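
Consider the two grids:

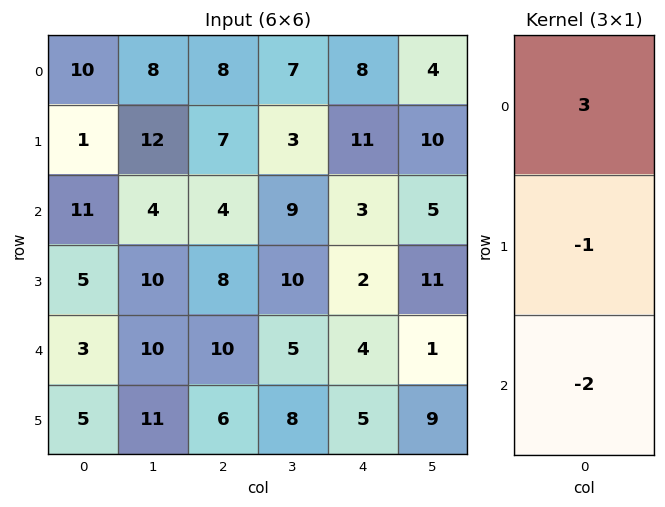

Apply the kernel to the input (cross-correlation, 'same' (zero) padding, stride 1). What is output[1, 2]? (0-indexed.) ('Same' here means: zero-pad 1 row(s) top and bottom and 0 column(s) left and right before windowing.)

9

The receptive field on the zero-padded input at this output position is [8 / 7 / 4]. Elementwise product with the kernel and sum: 8·3 + 7·-1 + 4·-2.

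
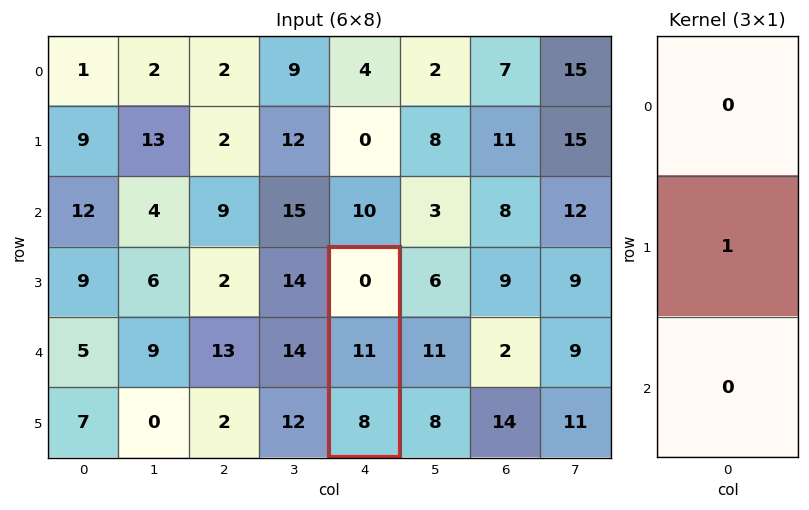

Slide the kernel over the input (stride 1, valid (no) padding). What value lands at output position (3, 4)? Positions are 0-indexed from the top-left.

The receptive field on the input at this output position is [0 / 11 / 8]. Elementwise product with the kernel and sum: 11·1.

11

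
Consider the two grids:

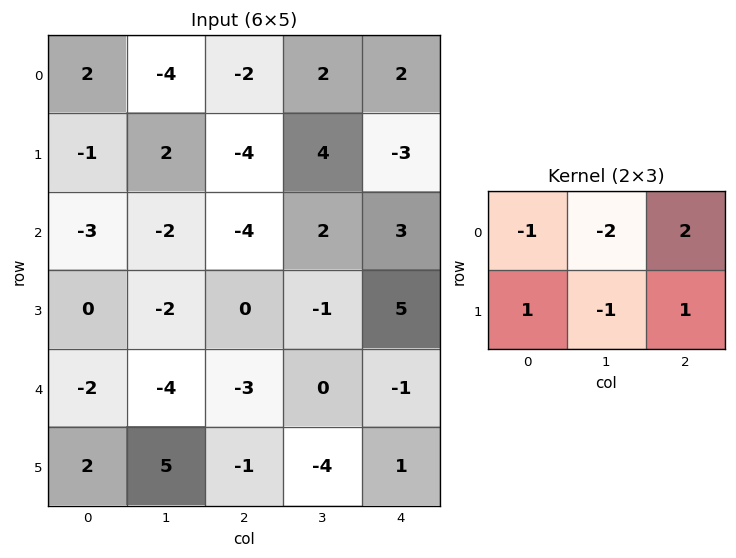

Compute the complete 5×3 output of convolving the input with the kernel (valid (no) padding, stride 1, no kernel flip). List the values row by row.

Output[0,0]: The receptive field on the input at this output position is [2 -4 -2 / -1 2 -4]. Elementwise product with the kernel and sum: 2·-1 + -4·-2 + -2·2 + -1·1 + 2·-1 + -4·1.

-5 22 -9
-16 18 -13
1 11 12
3 -1 8
0 12 5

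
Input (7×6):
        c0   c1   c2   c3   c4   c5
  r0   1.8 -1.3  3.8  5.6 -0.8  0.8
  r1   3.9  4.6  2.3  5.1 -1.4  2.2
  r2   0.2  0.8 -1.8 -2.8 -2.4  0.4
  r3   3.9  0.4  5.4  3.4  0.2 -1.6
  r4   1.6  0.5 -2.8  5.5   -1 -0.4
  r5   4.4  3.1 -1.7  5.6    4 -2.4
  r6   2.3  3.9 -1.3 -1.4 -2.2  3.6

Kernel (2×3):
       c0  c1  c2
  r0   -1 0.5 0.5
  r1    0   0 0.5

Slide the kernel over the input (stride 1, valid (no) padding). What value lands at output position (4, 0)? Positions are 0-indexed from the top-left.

The receptive field on the input at this output position is [1.6 0.5 -2.8 / 4.4 3.1 -1.7]. Elementwise product with the kernel and sum: 1.6·-1 + 0.5·0.5 + -2.8·0.5 + -1.7·0.5.

-3.6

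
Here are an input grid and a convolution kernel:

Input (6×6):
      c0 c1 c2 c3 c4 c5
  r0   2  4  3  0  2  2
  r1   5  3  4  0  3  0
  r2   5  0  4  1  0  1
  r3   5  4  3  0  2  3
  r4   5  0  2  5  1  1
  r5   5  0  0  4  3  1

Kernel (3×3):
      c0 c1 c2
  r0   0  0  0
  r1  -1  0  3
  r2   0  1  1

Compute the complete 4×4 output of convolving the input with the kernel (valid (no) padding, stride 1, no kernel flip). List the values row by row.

Output[0,0]: The receptive field on the input at this output position is [2 4 3 / 5 3 4 / 5 0 4]. Elementwise product with the kernel and sum: 5·-1 + 4·3 + 0·1 + 4·1.
Output[0,1]: The receptive field on the input at this output position is [4 3 0 / 3 4 0 / 0 4 1]. Elementwise product with the kernel and sum: 3·-1 + 0·3 + 4·1 + 1·1.

11 2 6 1
14 6 -2 7
6 3 9 11
1 19 8 2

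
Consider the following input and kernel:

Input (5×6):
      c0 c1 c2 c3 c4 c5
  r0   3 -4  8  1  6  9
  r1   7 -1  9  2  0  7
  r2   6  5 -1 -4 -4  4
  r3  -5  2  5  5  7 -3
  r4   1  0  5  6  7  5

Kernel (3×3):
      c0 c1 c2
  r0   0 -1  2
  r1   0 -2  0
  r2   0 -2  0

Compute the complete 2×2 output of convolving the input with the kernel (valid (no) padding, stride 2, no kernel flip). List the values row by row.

12 15
-11 -26

Output[0,0]: The receptive field on the input at this output position is [3 -4 8 / 7 -1 9 / 6 5 -1]. Elementwise product with the kernel and sum: -4·-1 + 8·2 + -1·-2 + 5·-2.
Output[0,1]: The receptive field on the input at this output position is [8 1 6 / 9 2 0 / -1 -4 -4]. Elementwise product with the kernel and sum: 1·-1 + 6·2 + 2·-2 + -4·-2.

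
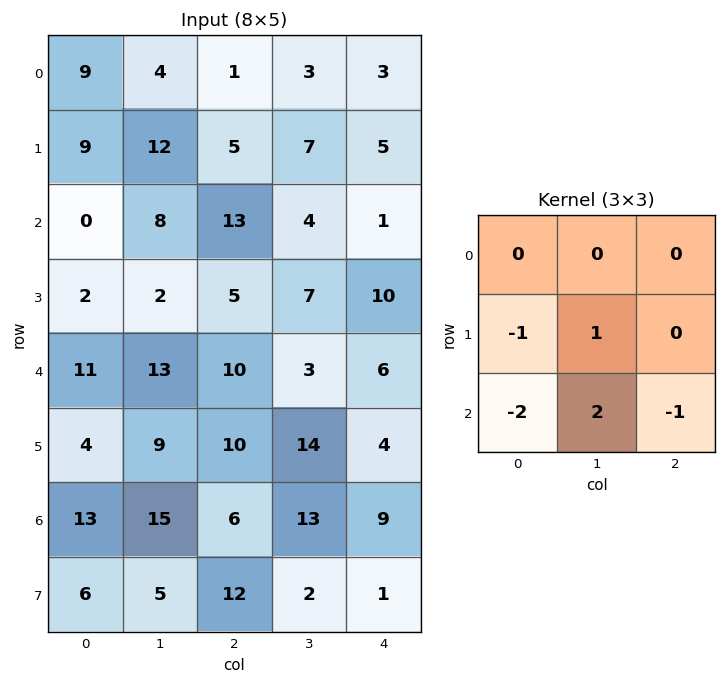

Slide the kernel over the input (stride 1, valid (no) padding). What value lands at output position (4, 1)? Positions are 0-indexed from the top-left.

-30

The receptive field on the input at this output position is [13 10 3 / 9 10 14 / 15 6 13]. Elementwise product with the kernel and sum: 9·-1 + 10·1 + 15·-2 + 6·2 + 13·-1.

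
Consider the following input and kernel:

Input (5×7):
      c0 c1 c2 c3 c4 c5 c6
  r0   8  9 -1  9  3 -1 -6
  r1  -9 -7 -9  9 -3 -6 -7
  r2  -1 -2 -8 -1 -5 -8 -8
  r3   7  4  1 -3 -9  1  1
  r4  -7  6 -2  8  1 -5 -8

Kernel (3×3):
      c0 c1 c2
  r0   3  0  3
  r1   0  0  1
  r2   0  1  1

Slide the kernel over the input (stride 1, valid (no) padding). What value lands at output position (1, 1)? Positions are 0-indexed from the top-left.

The receptive field on the input at this output position is [-7 -9 9 / -2 -8 -1 / 4 1 -3]. Elementwise product with the kernel and sum: -7·3 + 9·3 + -1·1 + 1·1 + -3·1.

3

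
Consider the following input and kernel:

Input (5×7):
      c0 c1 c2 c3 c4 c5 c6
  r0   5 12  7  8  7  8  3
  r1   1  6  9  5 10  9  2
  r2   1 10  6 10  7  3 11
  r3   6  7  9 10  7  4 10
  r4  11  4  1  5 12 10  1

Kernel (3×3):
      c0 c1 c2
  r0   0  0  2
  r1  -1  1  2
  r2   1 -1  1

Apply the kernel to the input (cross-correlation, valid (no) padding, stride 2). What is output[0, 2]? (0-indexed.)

24

The receptive field on the input at this output position is [7 8 3 / 10 9 2 / 7 3 11]. Elementwise product with the kernel and sum: 3·2 + 10·-1 + 9·1 + 2·2 + 7·1 + 3·-1 + 11·1.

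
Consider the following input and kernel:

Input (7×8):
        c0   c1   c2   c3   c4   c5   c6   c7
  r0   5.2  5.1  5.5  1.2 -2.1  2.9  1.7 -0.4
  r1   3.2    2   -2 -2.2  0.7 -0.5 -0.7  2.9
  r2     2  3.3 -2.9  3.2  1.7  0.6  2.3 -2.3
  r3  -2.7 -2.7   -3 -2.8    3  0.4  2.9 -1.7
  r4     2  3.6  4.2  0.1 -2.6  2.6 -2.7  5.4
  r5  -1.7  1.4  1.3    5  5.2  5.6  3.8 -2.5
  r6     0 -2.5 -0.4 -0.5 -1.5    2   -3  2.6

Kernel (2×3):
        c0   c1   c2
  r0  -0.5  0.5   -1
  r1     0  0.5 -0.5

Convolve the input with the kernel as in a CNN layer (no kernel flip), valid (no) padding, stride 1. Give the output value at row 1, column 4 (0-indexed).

-0.75

The receptive field on the input at this output position is [0.7 -0.5 -0.7 / 1.7 0.6 2.3]. Elementwise product with the kernel and sum: 0.7·-0.5 + -0.5·0.5 + -0.7·-1 + 0.6·0.5 + 2.3·-0.5.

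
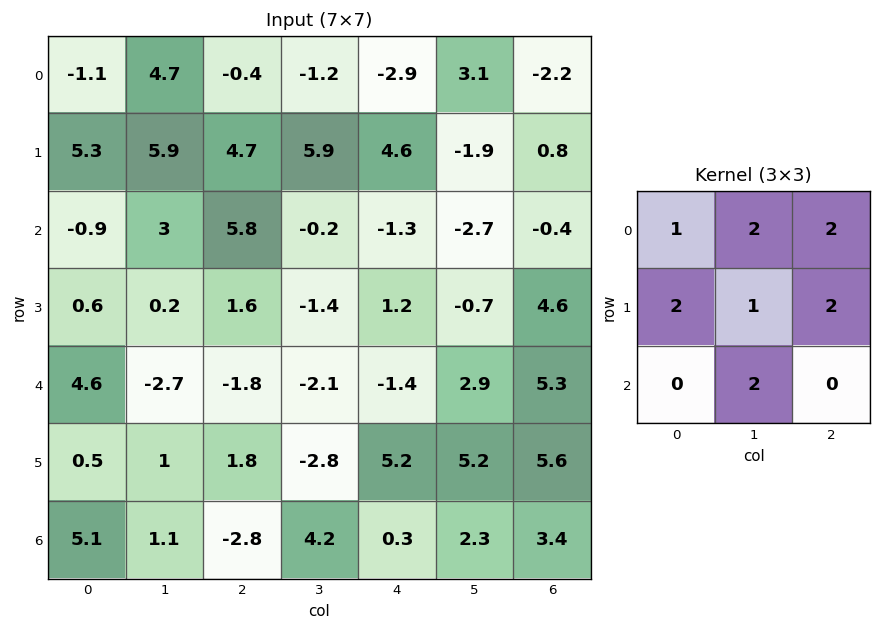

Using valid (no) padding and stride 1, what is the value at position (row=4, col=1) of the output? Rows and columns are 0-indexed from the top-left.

The receptive field on the input at this output position is [-2.7 -1.8 -2.1 / 1 1.8 -2.8 / 1.1 -2.8 4.2]. Elementwise product with the kernel and sum: -2.7·1 + -1.8·2 + -2.1·2 + 1·2 + 1.8·1 + -2.8·2 + -2.8·2.

-17.9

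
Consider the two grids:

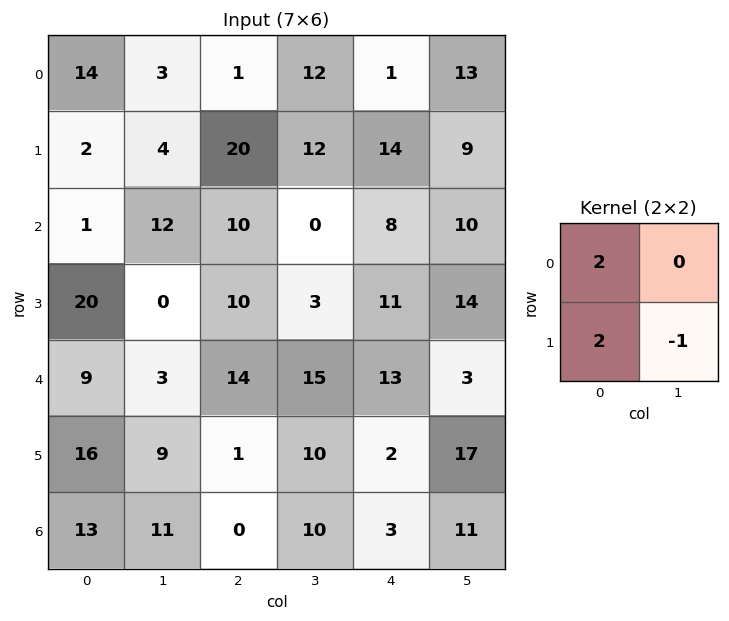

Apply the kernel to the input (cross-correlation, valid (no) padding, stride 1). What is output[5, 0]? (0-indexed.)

47

The receptive field on the input at this output position is [16 9 / 13 11]. Elementwise product with the kernel and sum: 16·2 + 13·2 + 11·-1.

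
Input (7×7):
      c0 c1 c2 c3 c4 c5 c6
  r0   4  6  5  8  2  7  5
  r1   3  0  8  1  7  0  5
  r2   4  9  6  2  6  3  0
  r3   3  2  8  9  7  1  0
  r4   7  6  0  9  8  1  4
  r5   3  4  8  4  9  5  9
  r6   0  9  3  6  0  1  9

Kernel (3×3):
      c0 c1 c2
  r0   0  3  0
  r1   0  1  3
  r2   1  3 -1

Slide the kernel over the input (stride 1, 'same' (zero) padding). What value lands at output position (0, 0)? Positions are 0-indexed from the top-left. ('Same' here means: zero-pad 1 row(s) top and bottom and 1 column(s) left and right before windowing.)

31

The receptive field on the zero-padded input at this output position is [0 0 0 / 0 4 6 / 0 3 0]. Elementwise product with the kernel and sum: 0·3 + 4·1 + 6·3 + 0·1 + 3·3 + 0·-1.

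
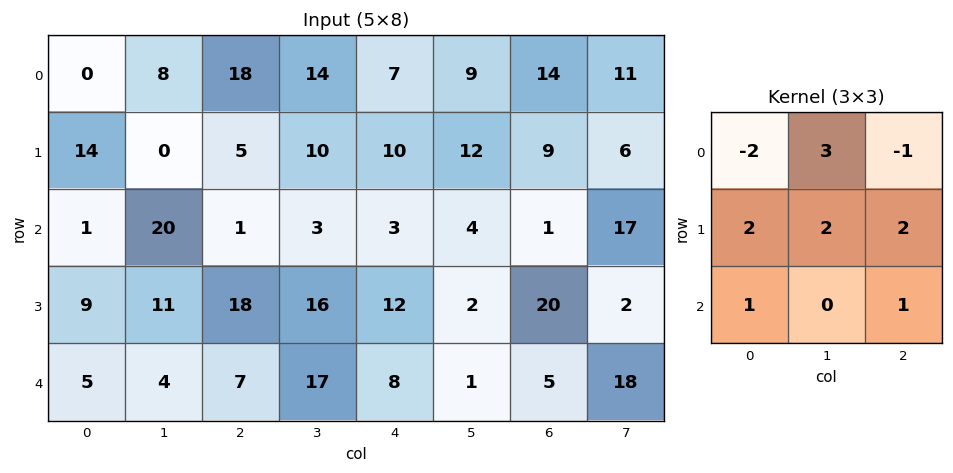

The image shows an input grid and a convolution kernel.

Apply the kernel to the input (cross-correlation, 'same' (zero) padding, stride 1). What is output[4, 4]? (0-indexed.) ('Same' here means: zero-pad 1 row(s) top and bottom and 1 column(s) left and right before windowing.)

The receptive field on the zero-padded input at this output position is [16 12 2 / 17 8 1 / 0 0 0]. Elementwise product with the kernel and sum: 16·-2 + 12·3 + 2·-1 + 17·2 + 8·2 + 1·2 + 0·1 + 0·1.

54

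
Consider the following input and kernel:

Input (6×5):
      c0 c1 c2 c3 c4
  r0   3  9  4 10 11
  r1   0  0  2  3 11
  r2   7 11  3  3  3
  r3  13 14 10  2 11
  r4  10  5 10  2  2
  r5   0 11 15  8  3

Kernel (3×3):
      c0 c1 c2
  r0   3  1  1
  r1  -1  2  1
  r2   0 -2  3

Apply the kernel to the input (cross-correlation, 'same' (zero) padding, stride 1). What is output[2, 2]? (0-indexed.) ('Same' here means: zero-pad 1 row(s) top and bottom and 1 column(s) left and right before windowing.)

-11

The receptive field on the zero-padded input at this output position is [0 2 3 / 11 3 3 / 14 10 2]. Elementwise product with the kernel and sum: 0·3 + 2·1 + 3·1 + 11·-1 + 3·2 + 3·1 + 10·-2 + 2·3.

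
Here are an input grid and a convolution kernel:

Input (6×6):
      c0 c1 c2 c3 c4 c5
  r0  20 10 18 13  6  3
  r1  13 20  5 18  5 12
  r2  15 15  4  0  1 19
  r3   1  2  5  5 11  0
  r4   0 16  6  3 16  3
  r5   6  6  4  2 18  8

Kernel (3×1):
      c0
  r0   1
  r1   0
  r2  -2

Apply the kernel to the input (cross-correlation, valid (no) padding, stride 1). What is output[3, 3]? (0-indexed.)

The receptive field on the input at this output position is [5 / 3 / 2]. Elementwise product with the kernel and sum: 5·1 + 2·-2.

1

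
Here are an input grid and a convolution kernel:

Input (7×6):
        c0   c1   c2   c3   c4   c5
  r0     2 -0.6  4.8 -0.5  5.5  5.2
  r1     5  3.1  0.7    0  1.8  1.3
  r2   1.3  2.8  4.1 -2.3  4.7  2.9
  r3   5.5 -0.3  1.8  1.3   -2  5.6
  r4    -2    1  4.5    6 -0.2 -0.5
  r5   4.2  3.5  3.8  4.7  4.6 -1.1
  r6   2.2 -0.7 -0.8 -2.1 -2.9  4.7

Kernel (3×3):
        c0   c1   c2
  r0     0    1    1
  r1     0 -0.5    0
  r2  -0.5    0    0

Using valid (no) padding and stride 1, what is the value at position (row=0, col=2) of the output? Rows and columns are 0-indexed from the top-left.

2.95

The receptive field on the input at this output position is [4.8 -0.5 5.5 / 0.7 0 1.8 / 4.1 -2.3 4.7]. Elementwise product with the kernel and sum: -0.5·1 + 5.5·1 + 0·-0.5 + 4.1·-0.5.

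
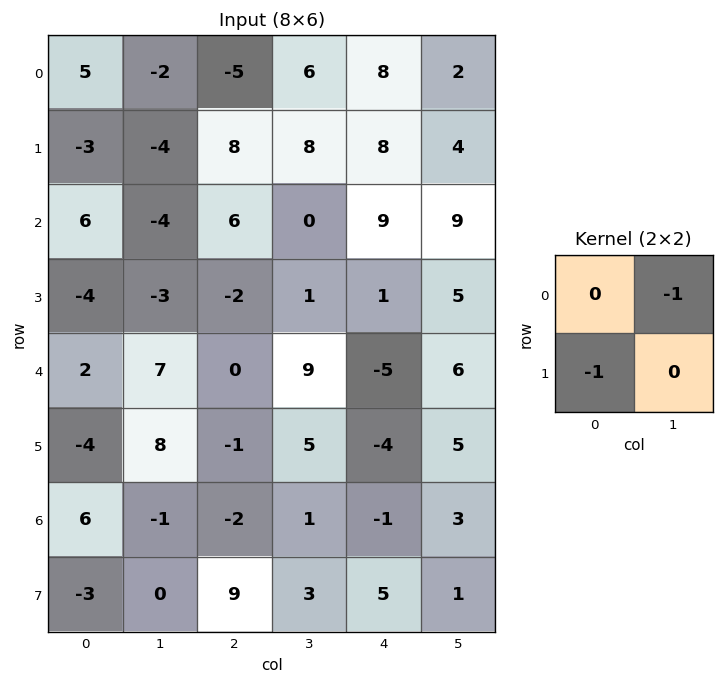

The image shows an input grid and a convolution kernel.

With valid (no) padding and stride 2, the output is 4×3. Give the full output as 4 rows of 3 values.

Output[0,0]: The receptive field on the input at this output position is [5 -2 / -3 -4]. Elementwise product with the kernel and sum: -2·-1 + -3·-1.
Output[0,1]: The receptive field on the input at this output position is [-5 6 / 8 8]. Elementwise product with the kernel and sum: 6·-1 + 8·-1.

5 -14 -10
8 2 -10
-3 -8 -2
4 -10 -8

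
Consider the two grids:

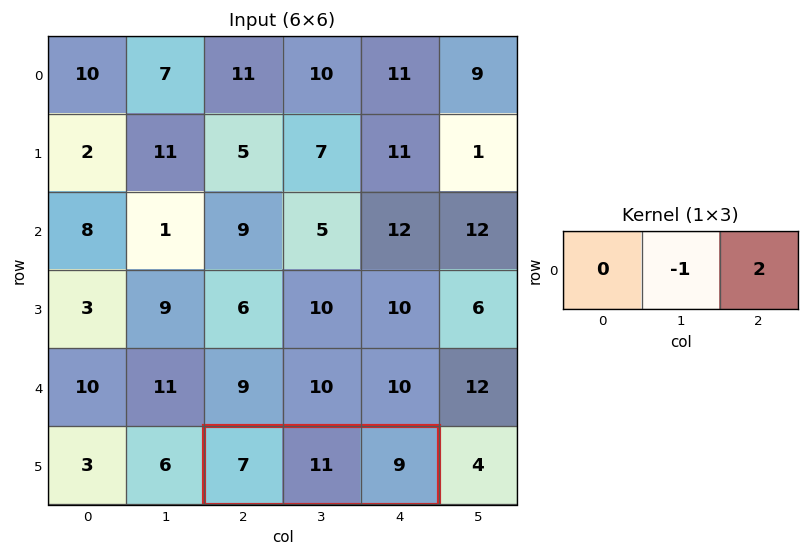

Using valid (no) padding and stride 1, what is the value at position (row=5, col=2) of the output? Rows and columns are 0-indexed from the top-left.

7

The receptive field on the input at this output position is [7 11 9]. Elementwise product with the kernel and sum: 11·-1 + 9·2.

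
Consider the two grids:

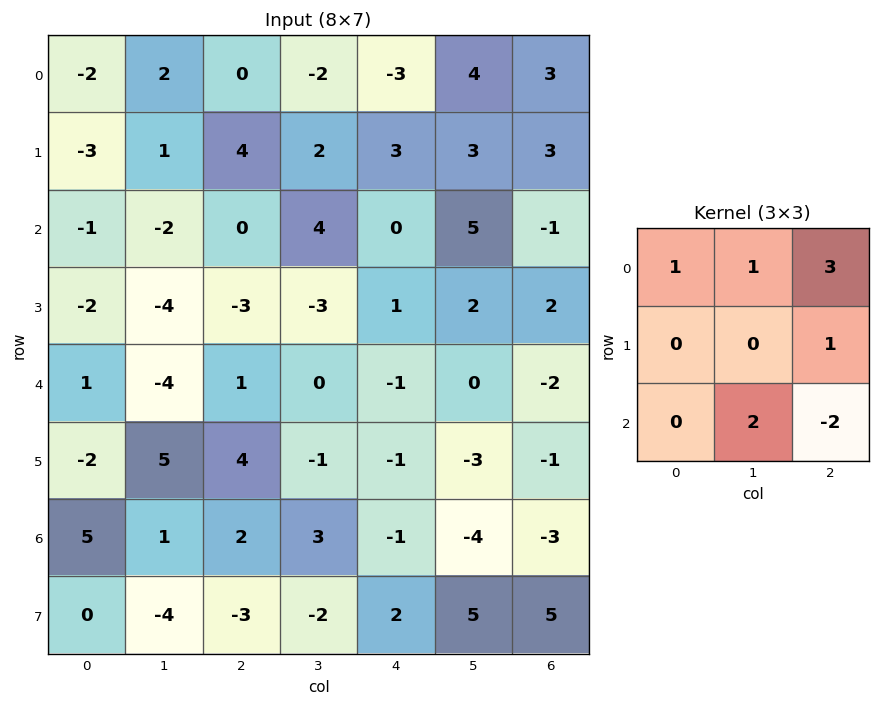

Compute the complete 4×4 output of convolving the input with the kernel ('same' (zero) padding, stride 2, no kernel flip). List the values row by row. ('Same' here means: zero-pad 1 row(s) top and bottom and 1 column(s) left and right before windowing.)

Output[0,0]: The receptive field on the zero-padded input at this output position is [0 0 0 / 0 -2 2 / 0 -3 1]. Elementwise product with the kernel and sum: 0·1 + 0·1 + 0·3 + 2·1 + -3·2 + 1·-2.
Output[0,1]: The receptive field on the zero-padded input at this output position is [0 0 0 / 2 0 -2 / 1 4 2]. Elementwise product with the kernel and sum: 0·1 + 0·1 + 0·3 + -2·1 + 4·2 + 2·-2.

-6 2 4 6
2 15 17 10
-32 -6 8 2
22 7 -21 6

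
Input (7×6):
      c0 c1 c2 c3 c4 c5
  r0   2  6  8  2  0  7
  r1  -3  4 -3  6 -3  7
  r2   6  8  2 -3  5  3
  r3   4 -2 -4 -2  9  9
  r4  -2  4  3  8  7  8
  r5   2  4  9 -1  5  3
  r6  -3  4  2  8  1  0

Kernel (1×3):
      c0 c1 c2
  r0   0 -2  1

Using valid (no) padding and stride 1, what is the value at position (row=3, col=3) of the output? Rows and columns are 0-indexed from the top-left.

The receptive field on the input at this output position is [-2 9 9]. Elementwise product with the kernel and sum: 9·-2 + 9·1.

-9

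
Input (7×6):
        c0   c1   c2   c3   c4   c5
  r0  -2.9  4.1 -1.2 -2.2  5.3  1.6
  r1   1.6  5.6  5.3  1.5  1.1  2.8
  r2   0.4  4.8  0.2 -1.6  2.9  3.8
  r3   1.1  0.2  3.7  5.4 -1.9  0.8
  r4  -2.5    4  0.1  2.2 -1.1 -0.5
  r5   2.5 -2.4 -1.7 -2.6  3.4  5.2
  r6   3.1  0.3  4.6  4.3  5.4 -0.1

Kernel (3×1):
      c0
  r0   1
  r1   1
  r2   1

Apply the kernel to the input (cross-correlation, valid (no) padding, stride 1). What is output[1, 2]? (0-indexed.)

The receptive field on the input at this output position is [5.3 / 0.2 / 3.7]. Elementwise product with the kernel and sum: 5.3·1 + 0.2·1 + 3.7·1.

9.2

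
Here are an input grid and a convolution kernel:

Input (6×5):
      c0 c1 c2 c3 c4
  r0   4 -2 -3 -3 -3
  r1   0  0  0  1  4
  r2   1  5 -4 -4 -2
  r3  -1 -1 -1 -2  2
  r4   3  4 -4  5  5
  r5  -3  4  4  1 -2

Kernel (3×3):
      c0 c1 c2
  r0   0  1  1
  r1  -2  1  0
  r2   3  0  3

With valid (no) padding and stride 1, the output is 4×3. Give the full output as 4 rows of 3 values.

-14 -3 -23
-3 -22 12
-1 20 -3
-1 0 19

Output[0,0]: The receptive field on the input at this output position is [4 -2 -3 / 0 0 0 / 1 5 -4]. Elementwise product with the kernel and sum: -2·1 + -3·1 + 0·-2 + 0·1 + 1·3 + -4·3.
Output[0,1]: The receptive field on the input at this output position is [-2 -3 -3 / 0 0 1 / 5 -4 -4]. Elementwise product with the kernel and sum: -3·1 + -3·1 + 0·-2 + 0·1 + 5·3 + -4·3.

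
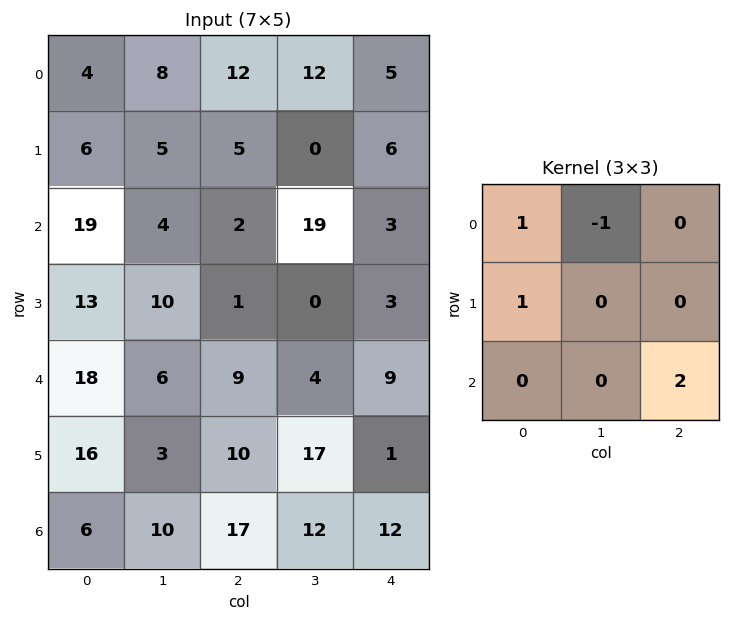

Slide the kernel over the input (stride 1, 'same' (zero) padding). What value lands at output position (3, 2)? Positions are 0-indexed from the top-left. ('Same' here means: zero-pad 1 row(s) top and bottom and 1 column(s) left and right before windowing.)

The receptive field on the zero-padded input at this output position is [4 2 19 / 10 1 0 / 6 9 4]. Elementwise product with the kernel and sum: 4·1 + 2·-1 + 10·1 + 4·2.

20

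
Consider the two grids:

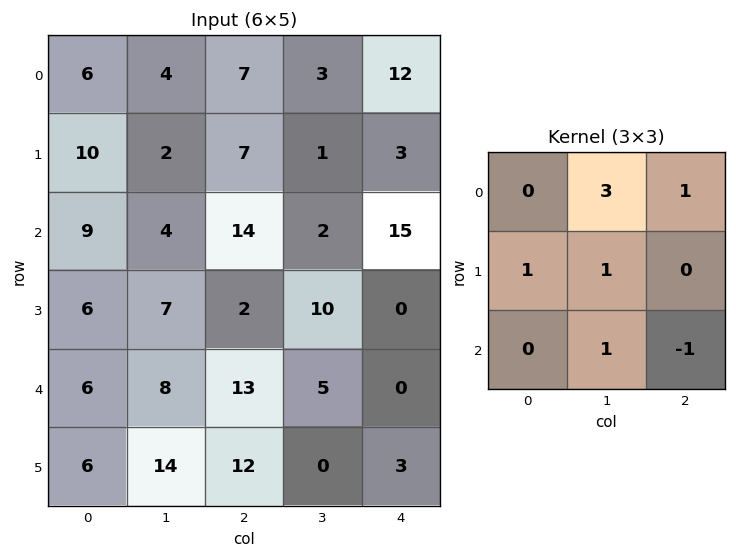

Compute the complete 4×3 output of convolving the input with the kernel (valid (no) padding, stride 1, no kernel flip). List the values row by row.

21 45 16
31 32 32
34 61 38
39 49 45

Output[0,0]: The receptive field on the input at this output position is [6 4 7 / 10 2 7 / 9 4 14]. Elementwise product with the kernel and sum: 4·3 + 7·1 + 10·1 + 2·1 + 4·1 + 14·-1.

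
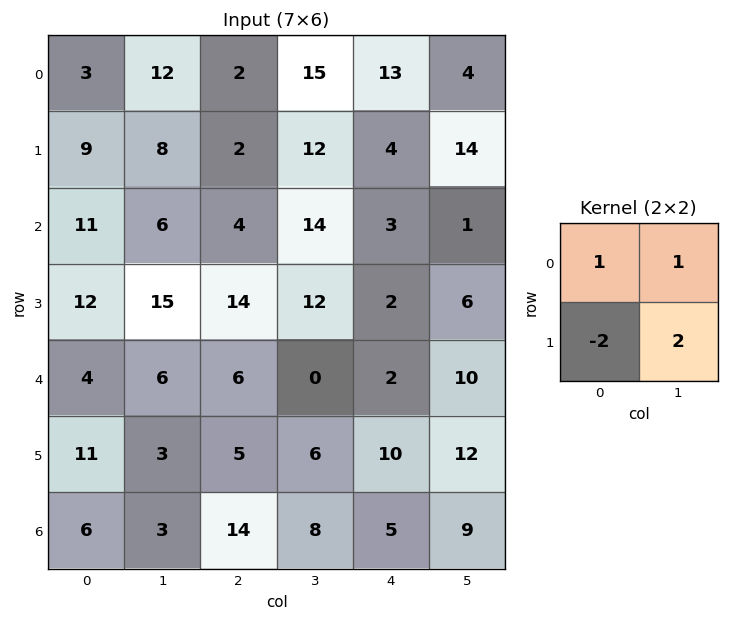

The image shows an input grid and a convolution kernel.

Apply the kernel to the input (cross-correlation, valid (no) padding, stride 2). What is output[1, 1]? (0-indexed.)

14

The receptive field on the input at this output position is [4 14 / 14 12]. Elementwise product with the kernel and sum: 4·1 + 14·1 + 14·-2 + 12·2.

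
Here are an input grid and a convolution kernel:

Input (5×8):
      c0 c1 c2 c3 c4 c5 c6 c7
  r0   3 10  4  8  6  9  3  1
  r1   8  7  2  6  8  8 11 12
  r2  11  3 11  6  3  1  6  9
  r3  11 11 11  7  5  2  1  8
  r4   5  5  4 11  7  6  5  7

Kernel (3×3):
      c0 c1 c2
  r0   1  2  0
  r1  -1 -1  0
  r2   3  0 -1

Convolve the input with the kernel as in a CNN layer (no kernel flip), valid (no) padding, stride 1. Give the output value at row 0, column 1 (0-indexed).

The receptive field on the input at this output position is [10 4 8 / 7 2 6 / 3 11 6]. Elementwise product with the kernel and sum: 10·1 + 4·2 + 7·-1 + 2·-1 + 3·3 + 6·-1.

12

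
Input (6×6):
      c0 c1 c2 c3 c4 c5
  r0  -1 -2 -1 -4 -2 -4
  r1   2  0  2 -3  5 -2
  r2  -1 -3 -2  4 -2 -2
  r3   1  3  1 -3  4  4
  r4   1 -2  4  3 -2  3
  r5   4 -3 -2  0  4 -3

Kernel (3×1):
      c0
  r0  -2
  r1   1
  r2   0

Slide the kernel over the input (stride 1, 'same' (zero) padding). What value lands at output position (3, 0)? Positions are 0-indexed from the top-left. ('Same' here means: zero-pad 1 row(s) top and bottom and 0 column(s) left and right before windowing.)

The receptive field on the zero-padded input at this output position is [-1 / 1 / 1]. Elementwise product with the kernel and sum: -1·-2 + 1·1.

3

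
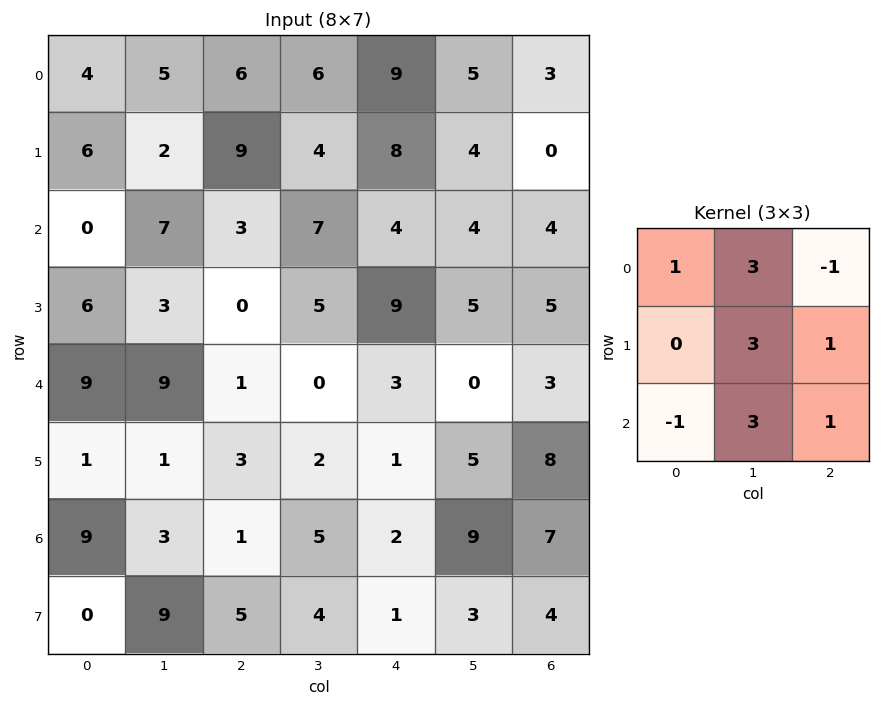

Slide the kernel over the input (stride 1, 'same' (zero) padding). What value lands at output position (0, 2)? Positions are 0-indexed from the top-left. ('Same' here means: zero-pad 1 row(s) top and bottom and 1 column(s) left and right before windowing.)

53

The receptive field on the zero-padded input at this output position is [0 0 0 / 5 6 6 / 2 9 4]. Elementwise product with the kernel and sum: 0·1 + 0·3 + 0·-1 + 6·3 + 6·1 + 2·-1 + 9·3 + 4·1.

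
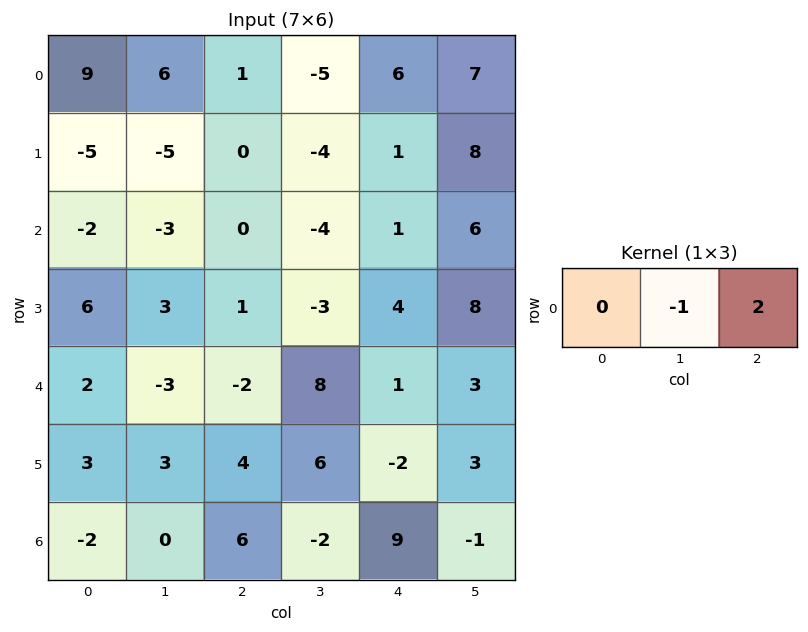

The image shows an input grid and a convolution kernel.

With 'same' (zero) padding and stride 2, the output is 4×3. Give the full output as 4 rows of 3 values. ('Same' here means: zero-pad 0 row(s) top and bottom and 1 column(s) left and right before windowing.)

3 -11 8
-4 -8 11
-8 18 5
2 -10 -11

Output[0,0]: The receptive field on the zero-padded input at this output position is [0 9 6]. Elementwise product with the kernel and sum: 9·-1 + 6·2.
Output[0,1]: The receptive field on the zero-padded input at this output position is [6 1 -5]. Elementwise product with the kernel and sum: 1·-1 + -5·2.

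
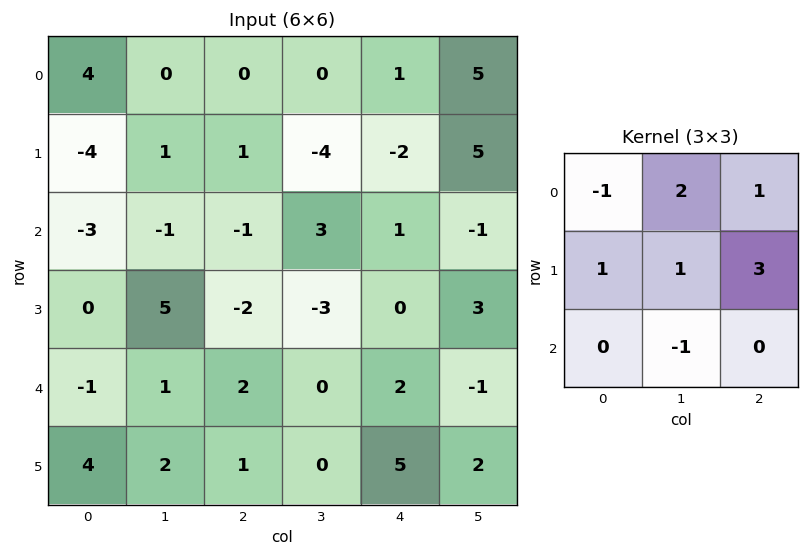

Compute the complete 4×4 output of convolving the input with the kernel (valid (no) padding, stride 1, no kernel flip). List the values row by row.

-3 -9 -11 15
-5 6 -3 6
-2 -6 3 2
12 -10 4 0

Output[0,0]: The receptive field on the input at this output position is [4 0 0 / -4 1 1 / -3 -1 -1]. Elementwise product with the kernel and sum: 4·-1 + 0·2 + 0·1 + -4·1 + 1·1 + 1·3 + -1·-1.
Output[0,1]: The receptive field on the input at this output position is [0 0 0 / 1 1 -4 / -1 -1 3]. Elementwise product with the kernel and sum: 0·-1 + 0·2 + 0·1 + 1·1 + 1·1 + -4·3 + -1·-1.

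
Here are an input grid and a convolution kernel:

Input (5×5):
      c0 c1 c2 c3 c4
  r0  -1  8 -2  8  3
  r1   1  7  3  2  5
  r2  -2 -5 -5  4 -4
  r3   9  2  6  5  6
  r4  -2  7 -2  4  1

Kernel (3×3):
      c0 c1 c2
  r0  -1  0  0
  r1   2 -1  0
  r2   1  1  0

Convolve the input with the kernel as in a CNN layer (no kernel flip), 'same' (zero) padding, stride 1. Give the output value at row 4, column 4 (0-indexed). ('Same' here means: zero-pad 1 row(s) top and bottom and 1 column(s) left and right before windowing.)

2

The receptive field on the zero-padded input at this output position is [5 6 0 / 4 1 0 / 0 0 0]. Elementwise product with the kernel and sum: 5·-1 + 4·2 + 1·-1 + 0·1 + 0·1.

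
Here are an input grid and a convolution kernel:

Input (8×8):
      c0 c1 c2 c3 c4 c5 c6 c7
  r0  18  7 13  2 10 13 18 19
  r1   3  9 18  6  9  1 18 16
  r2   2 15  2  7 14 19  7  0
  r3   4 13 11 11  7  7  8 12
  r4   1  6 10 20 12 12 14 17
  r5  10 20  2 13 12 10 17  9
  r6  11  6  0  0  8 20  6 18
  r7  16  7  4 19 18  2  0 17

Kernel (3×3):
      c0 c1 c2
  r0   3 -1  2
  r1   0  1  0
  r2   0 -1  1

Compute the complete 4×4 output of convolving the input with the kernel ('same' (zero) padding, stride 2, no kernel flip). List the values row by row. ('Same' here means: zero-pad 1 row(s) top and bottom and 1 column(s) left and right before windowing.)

24 1 2 16
26 23 25 28
33 71 50 43
32 99 39 54

Output[0,0]: The receptive field on the zero-padded input at this output position is [0 0 0 / 0 18 7 / 0 3 9]. Elementwise product with the kernel and sum: 0·3 + 0·-1 + 0·2 + 18·1 + 3·-1 + 9·1.
Output[0,1]: The receptive field on the zero-padded input at this output position is [0 0 0 / 7 13 2 / 9 18 6]. Elementwise product with the kernel and sum: 0·3 + 0·-1 + 0·2 + 13·1 + 18·-1 + 6·1.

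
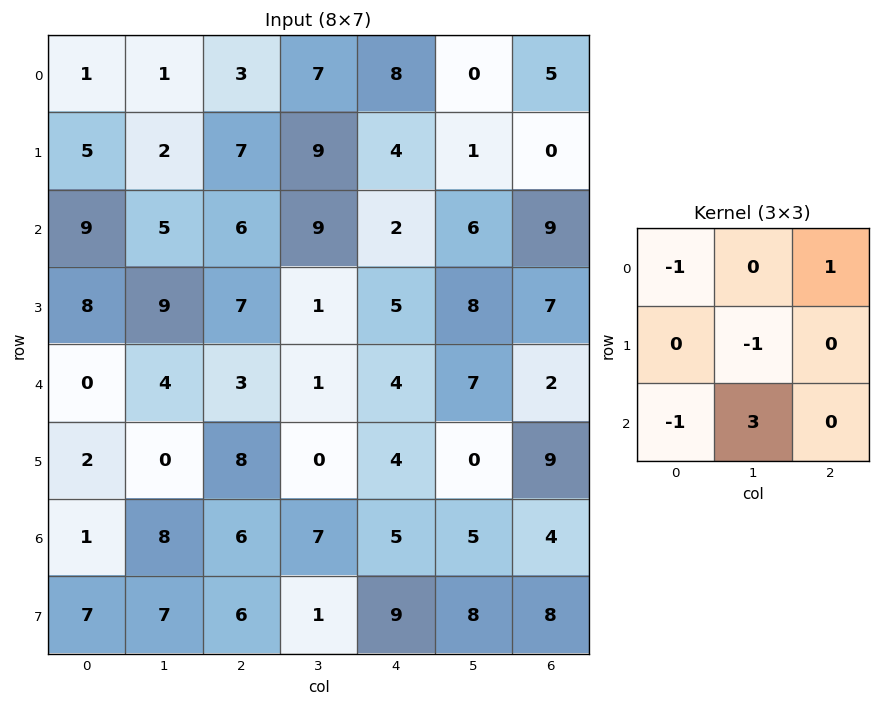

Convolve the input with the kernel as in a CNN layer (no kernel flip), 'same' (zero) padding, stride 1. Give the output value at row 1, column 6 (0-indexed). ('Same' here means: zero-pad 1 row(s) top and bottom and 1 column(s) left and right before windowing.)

21

The receptive field on the zero-padded input at this output position is [0 5 0 / 1 0 0 / 6 9 0]. Elementwise product with the kernel and sum: 0·-1 + 0·1 + 0·-1 + 6·-1 + 9·3.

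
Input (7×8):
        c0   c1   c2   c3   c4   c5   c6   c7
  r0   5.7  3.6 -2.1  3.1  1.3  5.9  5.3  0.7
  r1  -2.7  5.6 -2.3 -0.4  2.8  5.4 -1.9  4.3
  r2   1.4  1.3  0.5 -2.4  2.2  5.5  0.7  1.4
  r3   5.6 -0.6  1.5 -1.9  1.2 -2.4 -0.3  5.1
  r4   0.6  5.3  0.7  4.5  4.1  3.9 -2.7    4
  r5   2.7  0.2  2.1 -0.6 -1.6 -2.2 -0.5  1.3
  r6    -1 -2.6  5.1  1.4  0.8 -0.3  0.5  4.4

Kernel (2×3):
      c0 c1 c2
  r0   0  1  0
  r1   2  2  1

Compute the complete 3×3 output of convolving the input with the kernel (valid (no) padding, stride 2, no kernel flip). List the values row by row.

Output[0,0]: The receptive field on the input at this output position is [5.7 3.6 -2.1 / -2.7 5.6 -2.3]. Elementwise product with the kernel and sum: 3.6·1 + -2.7·2 + 5.6·2 + -2.3·1.
Output[0,1]: The receptive field on the input at this output position is [-2.1 3.1 1.3 / -2.3 -0.4 2.8]. Elementwise product with the kernel and sum: 3.1·1 + -2.3·2 + -0.4·2 + 2.8·1.

7.1 0.5 20.4
12.8 -2 2.8
13.2 5.9 -4.2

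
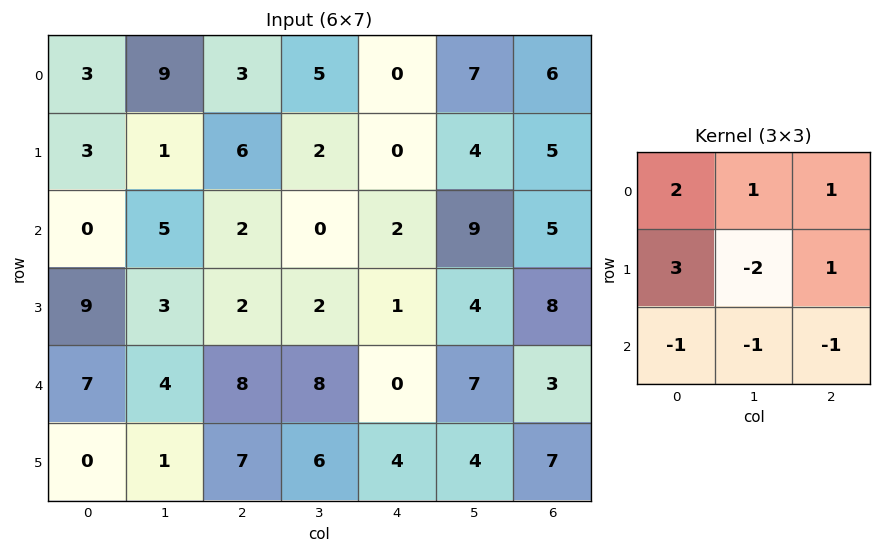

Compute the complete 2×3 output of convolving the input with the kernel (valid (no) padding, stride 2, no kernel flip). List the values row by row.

24 21 -6
11 -7 11

Output[0,0]: The receptive field on the input at this output position is [3 9 3 / 3 1 6 / 0 5 2]. Elementwise product with the kernel and sum: 3·2 + 9·1 + 3·1 + 3·3 + 1·-2 + 6·1 + 0·-1 + 5·-1 + 2·-1.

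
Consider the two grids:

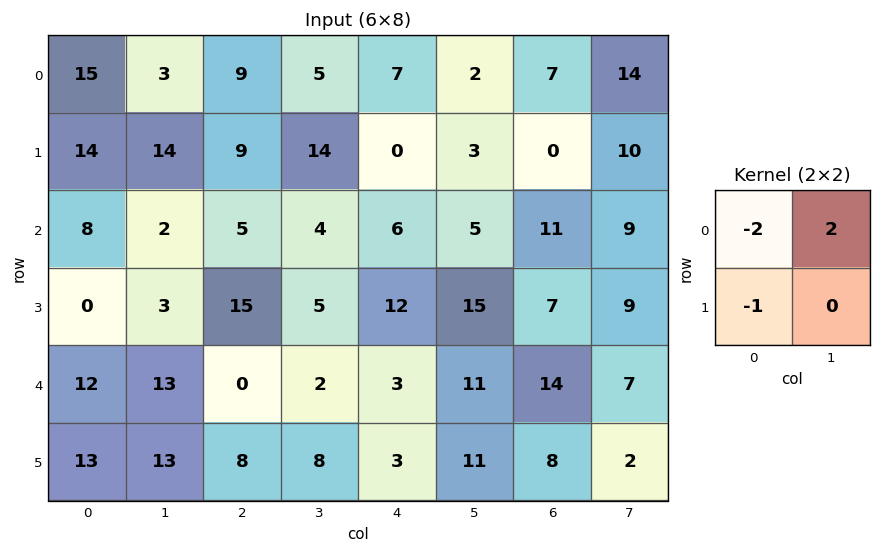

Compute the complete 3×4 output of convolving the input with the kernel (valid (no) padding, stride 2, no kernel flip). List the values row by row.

-38 -17 -10 14
-12 -17 -14 -11
-11 -4 13 -22

Output[0,0]: The receptive field on the input at this output position is [15 3 / 14 14]. Elementwise product with the kernel and sum: 15·-2 + 3·2 + 14·-1.
Output[0,1]: The receptive field on the input at this output position is [9 5 / 9 14]. Elementwise product with the kernel and sum: 9·-2 + 5·2 + 9·-1.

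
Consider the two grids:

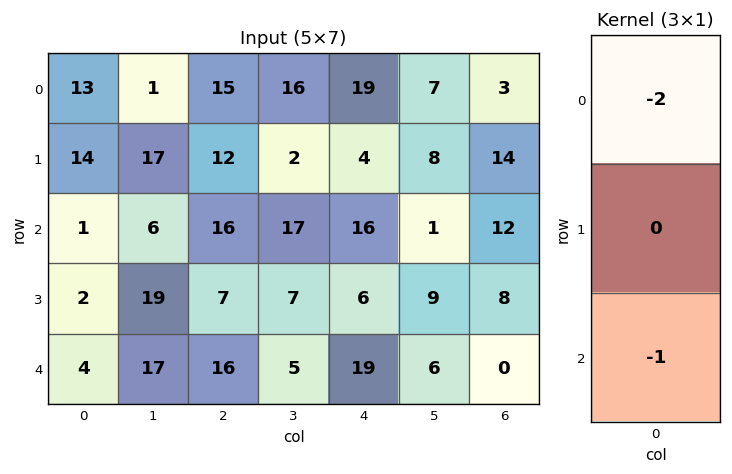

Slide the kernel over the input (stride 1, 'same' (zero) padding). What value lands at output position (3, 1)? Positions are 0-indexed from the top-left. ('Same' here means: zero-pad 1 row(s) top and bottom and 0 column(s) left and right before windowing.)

-29

The receptive field on the zero-padded input at this output position is [6 / 19 / 17]. Elementwise product with the kernel and sum: 6·-2 + 17·-1.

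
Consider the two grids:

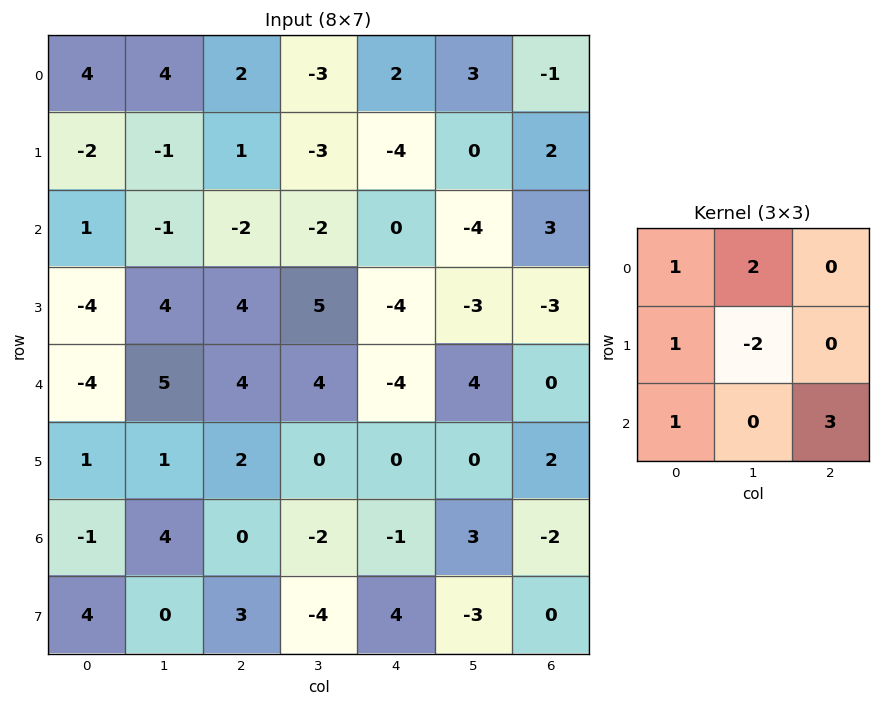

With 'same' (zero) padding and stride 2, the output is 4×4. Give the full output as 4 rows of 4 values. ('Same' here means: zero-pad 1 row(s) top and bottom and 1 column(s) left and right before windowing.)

Output[0,0]: The receptive field on the zero-padded input at this output position is [0 0 0 / 0 4 4 / 0 -2 -1]. Elementwise product with the kernel and sum: 0·1 + 0·2 + 0·1 + 4·-2 + 0·1 + -1·3.

-11 -10 -10 5
6 23 -17 -9
3 10 9 -5
4 -3 -13 8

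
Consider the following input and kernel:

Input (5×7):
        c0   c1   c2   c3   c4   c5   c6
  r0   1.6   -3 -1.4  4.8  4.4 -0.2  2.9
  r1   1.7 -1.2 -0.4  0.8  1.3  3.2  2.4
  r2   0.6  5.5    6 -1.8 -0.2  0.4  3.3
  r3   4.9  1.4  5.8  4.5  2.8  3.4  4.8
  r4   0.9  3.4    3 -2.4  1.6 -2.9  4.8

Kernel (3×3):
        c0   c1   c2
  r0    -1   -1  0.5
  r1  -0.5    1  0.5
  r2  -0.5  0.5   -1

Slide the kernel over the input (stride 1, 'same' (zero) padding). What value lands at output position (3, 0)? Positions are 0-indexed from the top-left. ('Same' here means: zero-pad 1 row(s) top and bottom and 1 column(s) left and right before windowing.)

The receptive field on the zero-padded input at this output position is [0 0.6 5.5 / 0 4.9 1.4 / 0 0.9 3.4]. Elementwise product with the kernel and sum: 0·-1 + 0.6·-1 + 5.5·0.5 + 0·-0.5 + 4.9·1 + 1.4·0.5 + 0·-0.5 + 0.9·0.5 + 3.4·-1.

4.8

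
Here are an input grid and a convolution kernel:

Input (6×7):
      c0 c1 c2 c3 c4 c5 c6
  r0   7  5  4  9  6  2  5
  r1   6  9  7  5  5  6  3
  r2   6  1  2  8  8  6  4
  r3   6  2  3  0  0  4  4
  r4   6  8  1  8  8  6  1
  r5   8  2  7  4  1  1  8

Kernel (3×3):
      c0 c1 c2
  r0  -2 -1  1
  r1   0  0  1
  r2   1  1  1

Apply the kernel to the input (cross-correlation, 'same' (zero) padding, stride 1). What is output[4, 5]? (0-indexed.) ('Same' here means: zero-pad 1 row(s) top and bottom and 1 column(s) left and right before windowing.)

11

The receptive field on the zero-padded input at this output position is [0 4 4 / 8 6 1 / 1 1 8]. Elementwise product with the kernel and sum: 0·-2 + 4·-1 + 4·1 + 1·1 + 1·1 + 1·1 + 8·1.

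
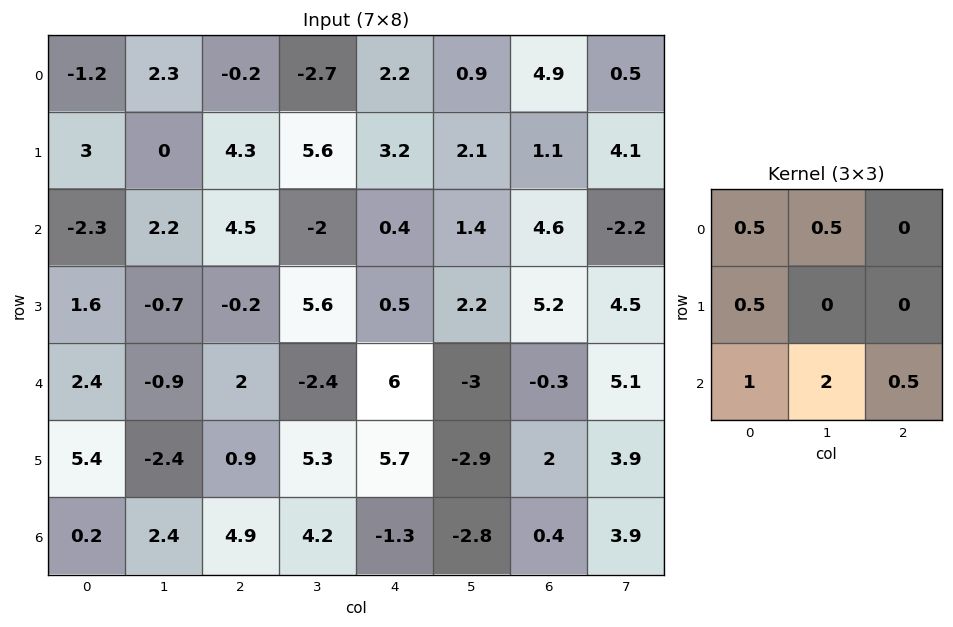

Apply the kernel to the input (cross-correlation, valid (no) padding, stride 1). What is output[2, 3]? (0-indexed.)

10.1

The receptive field on the input at this output position is [-2 0.4 1.4 / 5.6 0.5 2.2 / -2.4 6 -3]. Elementwise product with the kernel and sum: -2·0.5 + 0.4·0.5 + 5.6·0.5 + -2.4·1 + 6·2 + -3·0.5.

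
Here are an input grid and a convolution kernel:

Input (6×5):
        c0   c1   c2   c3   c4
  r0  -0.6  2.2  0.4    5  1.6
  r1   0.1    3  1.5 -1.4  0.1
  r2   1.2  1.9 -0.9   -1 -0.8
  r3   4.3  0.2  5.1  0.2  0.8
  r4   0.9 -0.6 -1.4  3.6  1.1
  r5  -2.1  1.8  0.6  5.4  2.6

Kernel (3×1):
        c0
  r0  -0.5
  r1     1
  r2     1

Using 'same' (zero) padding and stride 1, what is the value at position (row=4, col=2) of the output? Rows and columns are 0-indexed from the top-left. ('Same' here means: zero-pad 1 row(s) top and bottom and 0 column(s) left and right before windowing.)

-3.35

The receptive field on the zero-padded input at this output position is [5.1 / -1.4 / 0.6]. Elementwise product with the kernel and sum: 5.1·-0.5 + -1.4·1 + 0.6·1.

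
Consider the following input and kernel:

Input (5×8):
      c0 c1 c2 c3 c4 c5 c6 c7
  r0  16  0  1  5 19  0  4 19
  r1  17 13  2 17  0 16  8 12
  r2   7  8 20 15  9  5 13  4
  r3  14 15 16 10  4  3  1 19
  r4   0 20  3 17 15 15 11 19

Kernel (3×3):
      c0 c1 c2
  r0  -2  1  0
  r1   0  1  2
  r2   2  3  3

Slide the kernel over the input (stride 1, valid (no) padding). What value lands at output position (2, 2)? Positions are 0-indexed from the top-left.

95

The receptive field on the input at this output position is [20 15 9 / 16 10 4 / 3 17 15]. Elementwise product with the kernel and sum: 20·-2 + 15·1 + 10·1 + 4·2 + 3·2 + 17·3 + 15·3.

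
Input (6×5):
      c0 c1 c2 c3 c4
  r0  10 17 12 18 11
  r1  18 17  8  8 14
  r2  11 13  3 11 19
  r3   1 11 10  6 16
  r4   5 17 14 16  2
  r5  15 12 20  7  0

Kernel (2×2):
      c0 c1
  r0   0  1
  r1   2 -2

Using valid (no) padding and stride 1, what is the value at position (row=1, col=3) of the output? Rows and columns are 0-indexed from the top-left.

-2

The receptive field on the input at this output position is [8 14 / 11 19]. Elementwise product with the kernel and sum: 14·1 + 11·2 + 19·-2.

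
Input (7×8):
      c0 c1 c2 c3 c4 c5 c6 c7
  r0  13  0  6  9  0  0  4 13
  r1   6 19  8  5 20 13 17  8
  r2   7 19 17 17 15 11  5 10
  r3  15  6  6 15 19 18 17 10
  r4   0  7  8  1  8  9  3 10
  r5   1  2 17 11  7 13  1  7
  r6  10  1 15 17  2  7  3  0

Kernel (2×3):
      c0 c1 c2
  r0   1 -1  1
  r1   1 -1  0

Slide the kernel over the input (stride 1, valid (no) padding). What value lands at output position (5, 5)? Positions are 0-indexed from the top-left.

23

The receptive field on the input at this output position is [13 1 7 / 7 3 0]. Elementwise product with the kernel and sum: 13·1 + 1·-1 + 7·1 + 7·1 + 3·-1.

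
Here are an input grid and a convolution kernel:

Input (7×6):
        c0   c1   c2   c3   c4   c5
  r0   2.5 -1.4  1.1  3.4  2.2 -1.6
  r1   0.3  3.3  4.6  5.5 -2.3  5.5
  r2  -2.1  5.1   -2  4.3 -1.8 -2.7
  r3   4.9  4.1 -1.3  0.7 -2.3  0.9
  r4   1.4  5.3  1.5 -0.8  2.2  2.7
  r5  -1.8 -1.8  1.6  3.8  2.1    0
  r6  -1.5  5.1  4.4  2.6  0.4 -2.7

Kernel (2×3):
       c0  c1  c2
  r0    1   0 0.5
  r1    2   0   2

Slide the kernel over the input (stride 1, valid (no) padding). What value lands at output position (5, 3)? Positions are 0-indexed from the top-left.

3.6

The receptive field on the input at this output position is [3.8 2.1 0 / 2.6 0.4 -2.7]. Elementwise product with the kernel and sum: 3.8·1 + 0·0.5 + 2.6·2 + -2.7·2.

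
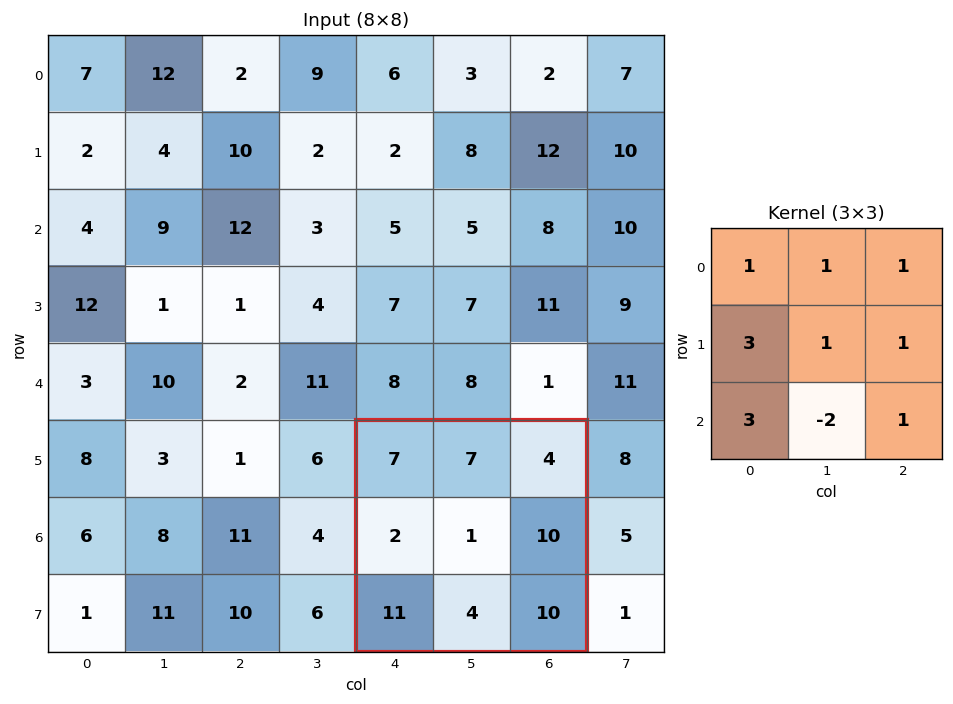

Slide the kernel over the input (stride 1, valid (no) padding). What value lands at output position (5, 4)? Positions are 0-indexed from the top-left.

70

The receptive field on the input at this output position is [7 7 4 / 2 1 10 / 11 4 10]. Elementwise product with the kernel and sum: 7·1 + 7·1 + 4·1 + 2·3 + 1·1 + 10·1 + 11·3 + 4·-2 + 10·1.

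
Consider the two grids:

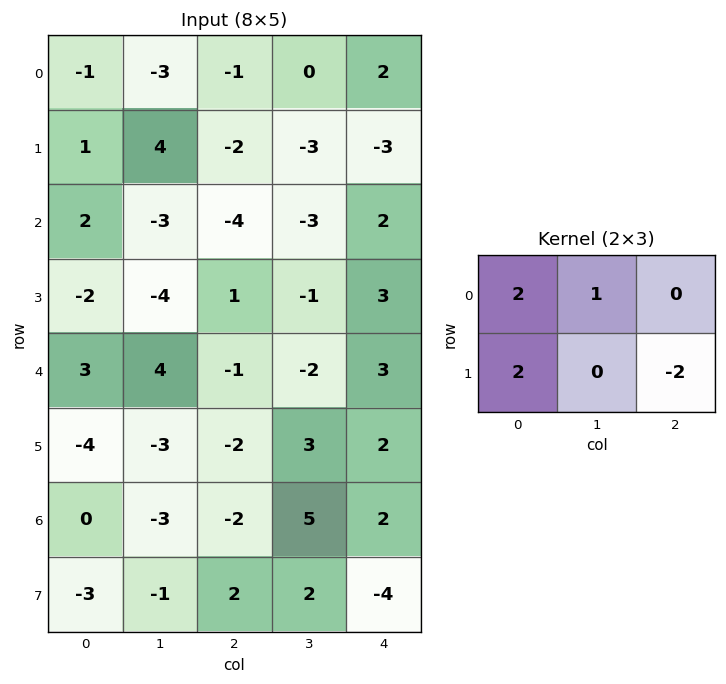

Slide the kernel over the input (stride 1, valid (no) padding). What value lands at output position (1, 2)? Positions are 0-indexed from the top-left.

The receptive field on the input at this output position is [-2 -3 -3 / -4 -3 2]. Elementwise product with the kernel and sum: -2·2 + -3·1 + -4·2 + 2·-2.

-19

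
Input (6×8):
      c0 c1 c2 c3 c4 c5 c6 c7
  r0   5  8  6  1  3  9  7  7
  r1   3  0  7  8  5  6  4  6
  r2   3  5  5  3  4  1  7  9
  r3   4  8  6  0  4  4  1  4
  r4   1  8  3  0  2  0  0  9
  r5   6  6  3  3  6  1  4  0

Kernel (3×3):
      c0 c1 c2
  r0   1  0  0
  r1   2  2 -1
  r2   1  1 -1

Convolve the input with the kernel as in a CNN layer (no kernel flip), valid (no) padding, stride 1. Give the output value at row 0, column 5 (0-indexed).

22

The receptive field on the input at this output position is [9 7 7 / 6 4 6 / 1 7 9]. Elementwise product with the kernel and sum: 9·1 + 6·2 + 4·2 + 6·-1 + 1·1 + 7·1 + 9·-1.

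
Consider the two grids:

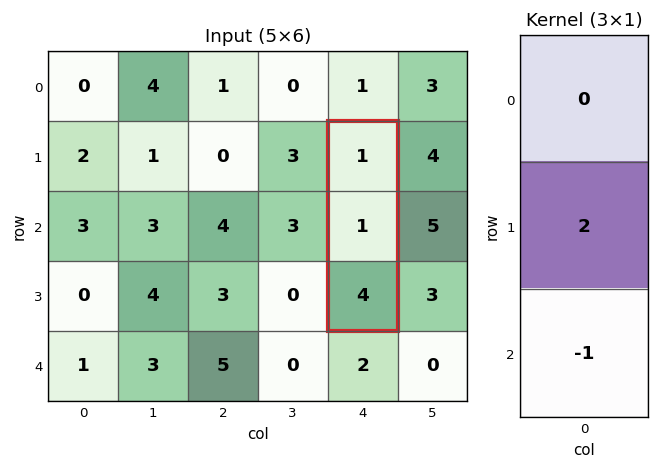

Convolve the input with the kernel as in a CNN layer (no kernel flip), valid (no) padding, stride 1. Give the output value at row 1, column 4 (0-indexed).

The receptive field on the input at this output position is [1 / 1 / 4]. Elementwise product with the kernel and sum: 1·2 + 4·-1.

-2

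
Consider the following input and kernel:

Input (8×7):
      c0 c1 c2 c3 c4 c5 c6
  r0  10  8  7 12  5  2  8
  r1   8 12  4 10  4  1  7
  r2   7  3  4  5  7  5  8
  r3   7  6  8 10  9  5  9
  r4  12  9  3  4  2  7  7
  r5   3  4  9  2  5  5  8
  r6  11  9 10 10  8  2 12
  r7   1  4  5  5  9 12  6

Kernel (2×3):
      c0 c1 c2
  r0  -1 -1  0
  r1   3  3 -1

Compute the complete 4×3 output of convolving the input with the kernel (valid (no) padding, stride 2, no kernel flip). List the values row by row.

38 19 1
21 36 21
-9 21 13
-10 1 47

Output[0,0]: The receptive field on the input at this output position is [10 8 7 / 8 12 4]. Elementwise product with the kernel and sum: 10·-1 + 8·-1 + 8·3 + 12·3 + 4·-1.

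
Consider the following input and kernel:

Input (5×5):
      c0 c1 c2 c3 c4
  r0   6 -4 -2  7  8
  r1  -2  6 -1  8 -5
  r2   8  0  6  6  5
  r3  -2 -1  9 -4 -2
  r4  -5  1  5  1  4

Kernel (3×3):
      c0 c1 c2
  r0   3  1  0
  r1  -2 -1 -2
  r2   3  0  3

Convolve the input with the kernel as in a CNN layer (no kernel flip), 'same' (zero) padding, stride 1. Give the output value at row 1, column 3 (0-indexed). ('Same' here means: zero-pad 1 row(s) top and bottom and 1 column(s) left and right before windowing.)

The receptive field on the zero-padded input at this output position is [-2 7 8 / -1 8 -5 / 6 6 5]. Elementwise product with the kernel and sum: -2·3 + 7·1 + -1·-2 + 8·-1 + -5·-2 + 6·3 + 5·3.

38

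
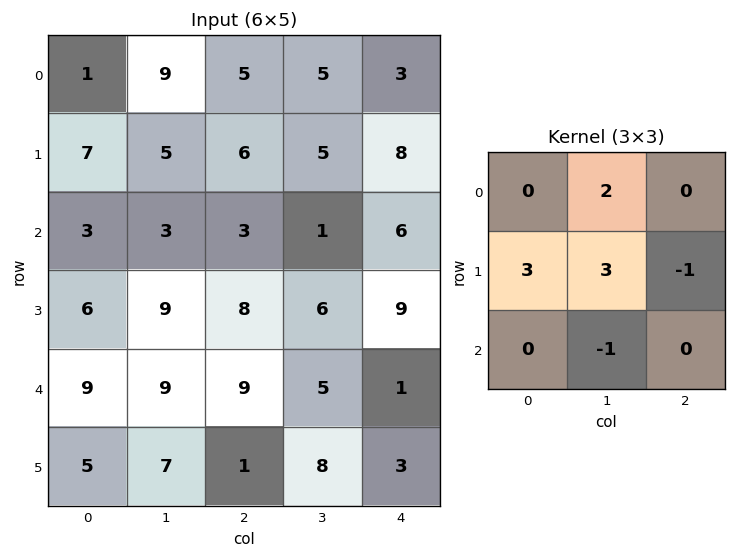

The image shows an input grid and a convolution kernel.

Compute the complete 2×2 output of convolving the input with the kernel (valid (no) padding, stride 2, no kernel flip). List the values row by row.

Output[0,0]: The receptive field on the input at this output position is [1 9 5 / 7 5 6 / 3 3 3]. Elementwise product with the kernel and sum: 9·2 + 7·3 + 5·3 + 6·-1 + 3·-1.

45 34
34 30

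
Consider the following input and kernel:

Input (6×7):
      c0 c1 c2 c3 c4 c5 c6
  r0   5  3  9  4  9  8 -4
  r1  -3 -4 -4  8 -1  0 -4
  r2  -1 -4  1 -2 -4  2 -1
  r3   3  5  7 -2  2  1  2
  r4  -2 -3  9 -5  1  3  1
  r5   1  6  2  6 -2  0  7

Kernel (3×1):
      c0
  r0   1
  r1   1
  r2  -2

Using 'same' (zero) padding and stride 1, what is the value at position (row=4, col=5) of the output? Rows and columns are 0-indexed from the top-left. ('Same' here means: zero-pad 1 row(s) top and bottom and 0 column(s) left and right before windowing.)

4

The receptive field on the zero-padded input at this output position is [1 / 3 / 0]. Elementwise product with the kernel and sum: 1·1 + 3·1 + 0·-2.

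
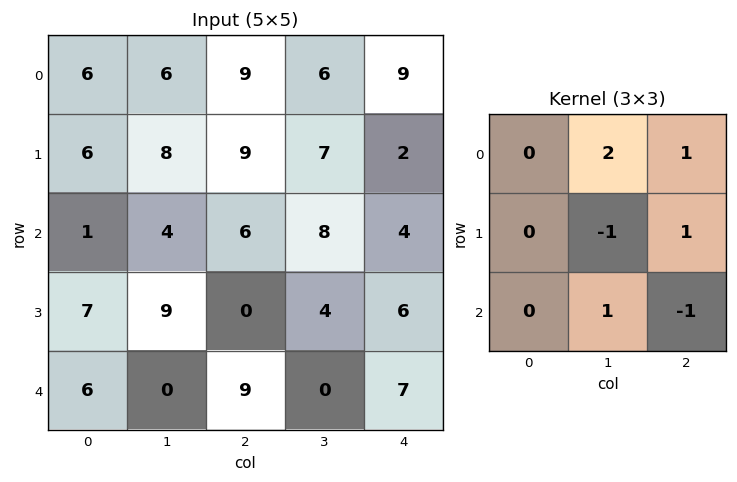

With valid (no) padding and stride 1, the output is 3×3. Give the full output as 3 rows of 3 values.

Output[0,0]: The receptive field on the input at this output position is [6 6 9 / 6 8 9 / 1 4 6]. Elementwise product with the kernel and sum: 6·2 + 9·1 + 8·-1 + 9·1 + 4·1 + 6·-1.

20 20 20
36 23 10
-4 33 15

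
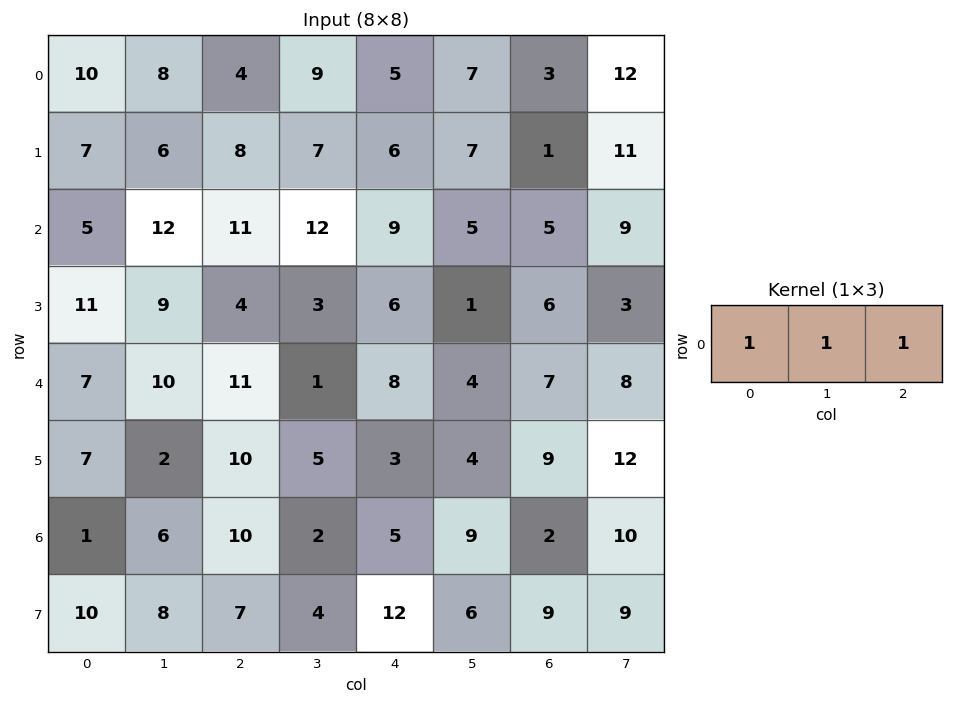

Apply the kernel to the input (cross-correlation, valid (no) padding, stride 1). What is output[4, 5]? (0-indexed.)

The receptive field on the input at this output position is [4 7 8]. Elementwise product with the kernel and sum: 4·1 + 7·1 + 8·1.

19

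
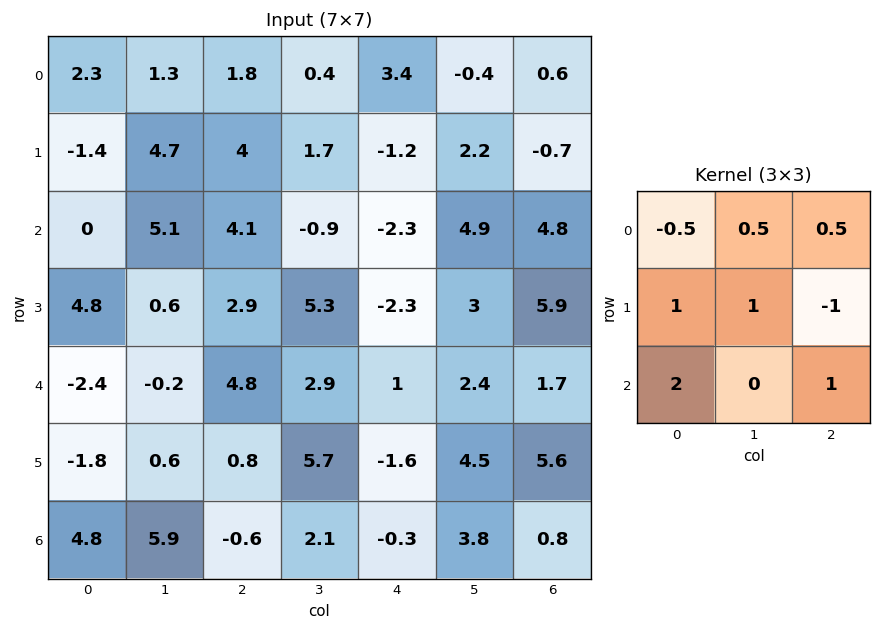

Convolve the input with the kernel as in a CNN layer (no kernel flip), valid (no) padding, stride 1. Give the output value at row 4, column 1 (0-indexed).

The receptive field on the input at this output position is [-0.2 4.8 2.9 / 0.6 0.8 5.7 / 5.9 -0.6 2.1]. Elementwise product with the kernel and sum: -0.2·-0.5 + 4.8·0.5 + 2.9·0.5 + 0.6·1 + 0.8·1 + 5.7·-1 + 5.9·2 + 2.1·1.

13.55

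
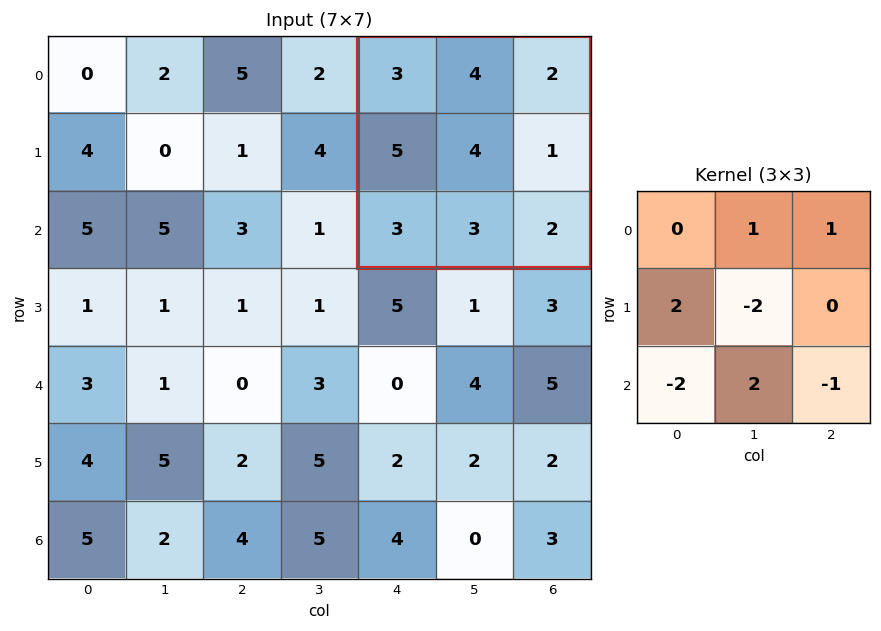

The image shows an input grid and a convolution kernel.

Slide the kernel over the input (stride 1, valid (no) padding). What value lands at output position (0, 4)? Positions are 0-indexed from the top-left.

The receptive field on the input at this output position is [3 4 2 / 5 4 1 / 3 3 2]. Elementwise product with the kernel and sum: 4·1 + 2·1 + 5·2 + 4·-2 + 3·-2 + 3·2 + 2·-1.

6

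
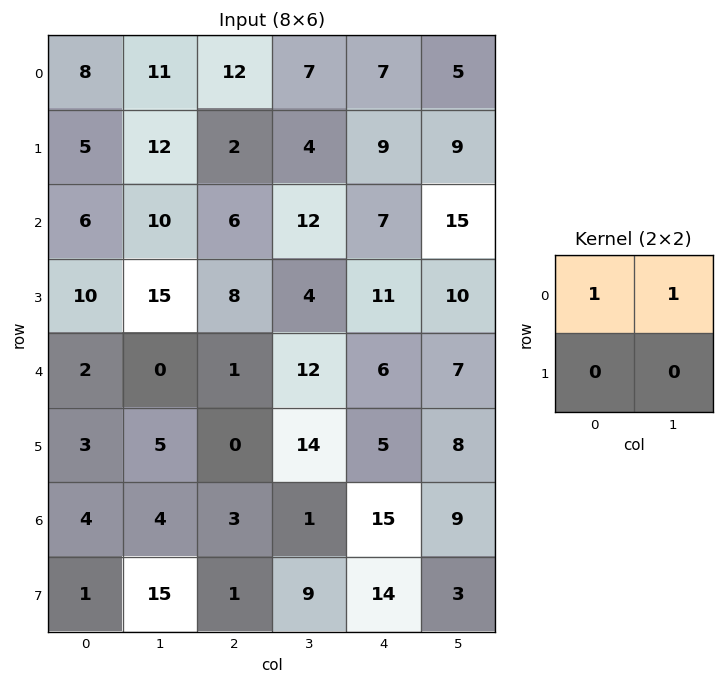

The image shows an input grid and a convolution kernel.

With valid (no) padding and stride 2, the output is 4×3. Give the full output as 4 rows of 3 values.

19 19 12
16 18 22
2 13 13
8 4 24

Output[0,0]: The receptive field on the input at this output position is [8 11 / 5 12]. Elementwise product with the kernel and sum: 8·1 + 11·1.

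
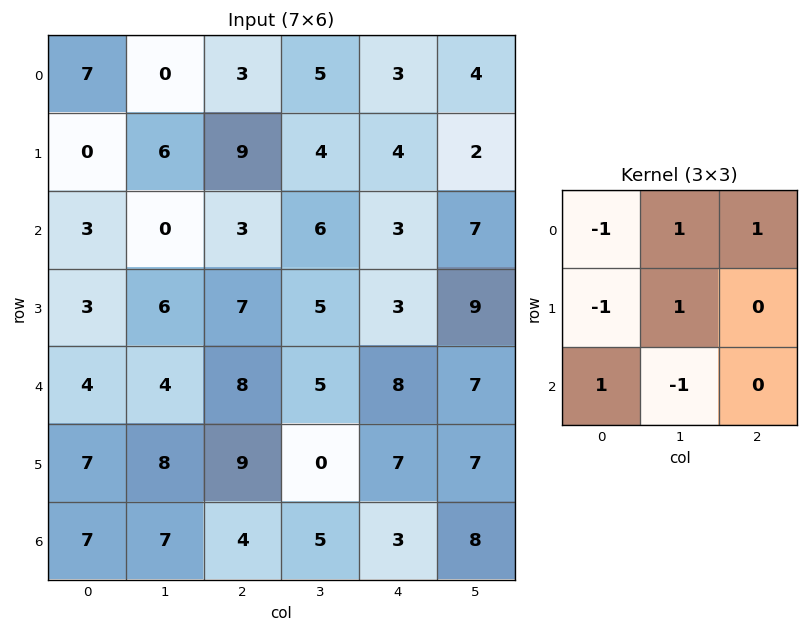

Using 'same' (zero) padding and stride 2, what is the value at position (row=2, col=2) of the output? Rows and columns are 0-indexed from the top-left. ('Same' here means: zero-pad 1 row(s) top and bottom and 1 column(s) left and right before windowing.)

3

The receptive field on the zero-padded input at this output position is [5 3 9 / 5 8 7 / 0 7 7]. Elementwise product with the kernel and sum: 5·-1 + 3·1 + 9·1 + 5·-1 + 8·1 + 0·1 + 7·-1.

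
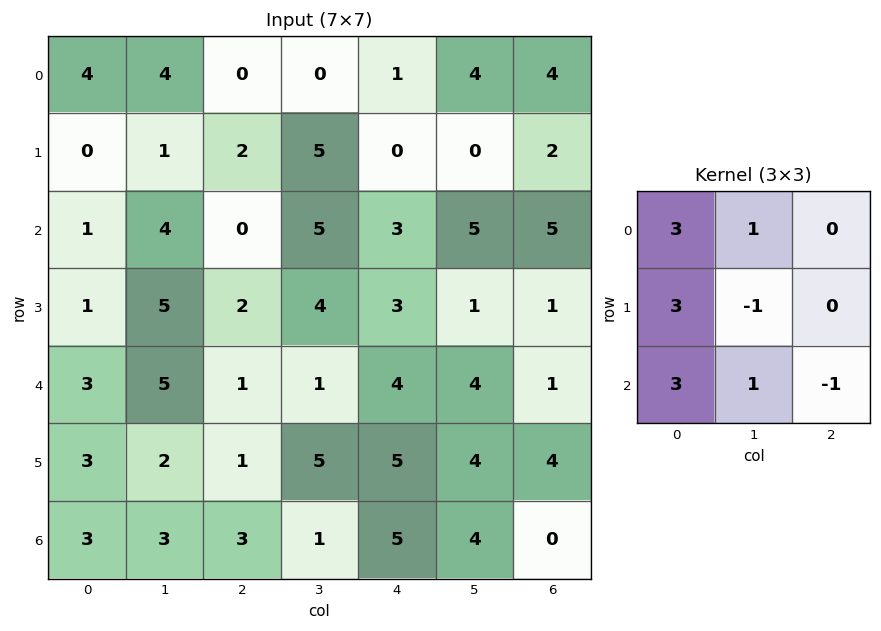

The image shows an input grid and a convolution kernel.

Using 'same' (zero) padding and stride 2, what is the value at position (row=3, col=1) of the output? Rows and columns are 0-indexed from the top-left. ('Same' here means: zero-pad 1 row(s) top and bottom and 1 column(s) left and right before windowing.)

The receptive field on the zero-padded input at this output position is [2 1 5 / 3 3 1 / 0 0 0]. Elementwise product with the kernel and sum: 2·3 + 1·1 + 3·3 + 3·-1 + 0·3 + 0·1 + 0·-1.

13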